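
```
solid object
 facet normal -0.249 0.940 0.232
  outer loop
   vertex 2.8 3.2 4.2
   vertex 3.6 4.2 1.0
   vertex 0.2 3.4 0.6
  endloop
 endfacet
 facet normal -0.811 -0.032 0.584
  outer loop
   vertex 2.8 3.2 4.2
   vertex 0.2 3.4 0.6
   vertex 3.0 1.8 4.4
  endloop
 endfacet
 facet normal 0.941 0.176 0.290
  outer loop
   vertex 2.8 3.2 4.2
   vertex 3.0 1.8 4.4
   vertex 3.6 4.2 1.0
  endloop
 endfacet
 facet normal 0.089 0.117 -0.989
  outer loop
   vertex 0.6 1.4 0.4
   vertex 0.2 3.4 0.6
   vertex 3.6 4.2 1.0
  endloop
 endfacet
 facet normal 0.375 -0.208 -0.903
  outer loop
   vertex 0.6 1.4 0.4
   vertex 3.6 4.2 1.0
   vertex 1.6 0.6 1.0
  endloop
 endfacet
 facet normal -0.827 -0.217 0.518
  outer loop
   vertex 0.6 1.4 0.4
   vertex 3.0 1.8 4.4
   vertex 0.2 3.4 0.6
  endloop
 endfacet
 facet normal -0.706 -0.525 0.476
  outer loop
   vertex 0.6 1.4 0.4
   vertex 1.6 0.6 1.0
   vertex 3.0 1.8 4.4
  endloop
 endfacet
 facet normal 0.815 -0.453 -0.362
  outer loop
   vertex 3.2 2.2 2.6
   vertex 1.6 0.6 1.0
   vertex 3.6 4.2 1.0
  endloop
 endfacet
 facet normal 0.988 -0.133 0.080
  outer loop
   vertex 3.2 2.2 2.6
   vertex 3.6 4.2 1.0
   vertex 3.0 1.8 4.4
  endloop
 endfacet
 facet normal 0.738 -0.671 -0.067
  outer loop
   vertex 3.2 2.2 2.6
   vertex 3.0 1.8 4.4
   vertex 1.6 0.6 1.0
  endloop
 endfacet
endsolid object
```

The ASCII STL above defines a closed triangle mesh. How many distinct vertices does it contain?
7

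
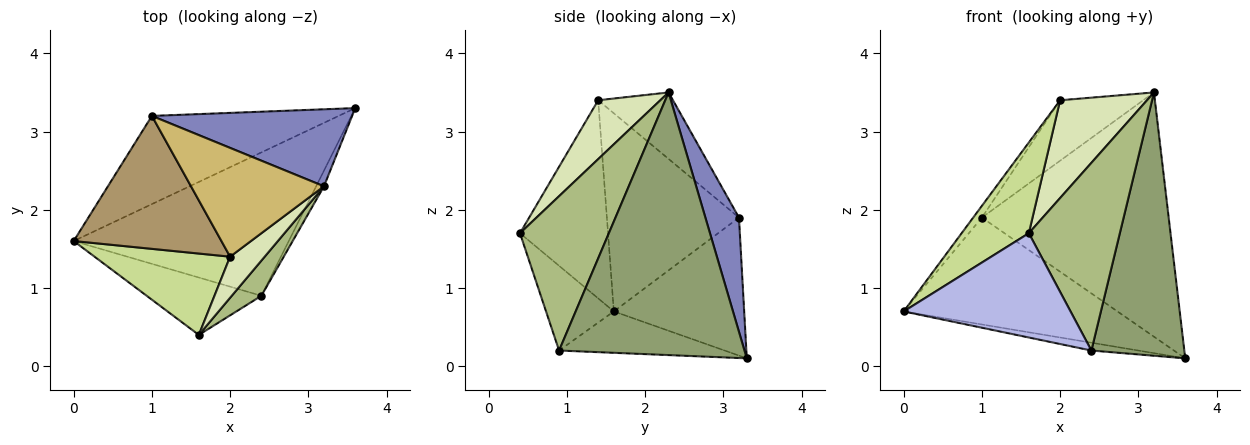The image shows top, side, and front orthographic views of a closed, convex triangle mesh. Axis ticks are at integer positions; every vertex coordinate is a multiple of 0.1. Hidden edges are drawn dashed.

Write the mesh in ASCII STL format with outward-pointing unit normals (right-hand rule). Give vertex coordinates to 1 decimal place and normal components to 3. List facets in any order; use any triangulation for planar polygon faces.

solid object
 facet normal -0.426 0.698 -0.576
  outer loop
   vertex 1.0 3.2 1.9
   vertex 3.6 3.3 0.1
   vertex 0.0 1.6 0.7
  endloop
 endfacet
 facet normal 0.169 0.940 0.296
  outer loop
   vertex 1.0 3.2 1.9
   vertex 3.2 2.3 3.5
   vertex 3.6 3.3 0.1
  endloop
 endfacet
 facet normal -0.189 0.053 -0.981
  outer loop
   vertex 2.4 0.9 0.2
   vertex 0.0 1.6 0.7
   vertex 3.6 3.3 0.1
  endloop
 endfacet
 facet normal -0.335 -0.825 -0.454
  outer loop
   vertex 2.4 0.9 0.2
   vertex 1.6 0.4 1.7
   vertex 0.0 1.6 0.7
  endloop
 endfacet
 facet normal 0.894 -0.448 -0.027
  outer loop
   vertex 2.4 0.9 0.2
   vertex 3.6 3.3 0.1
   vertex 3.2 2.3 3.5
  endloop
 endfacet
 facet normal 0.692 -0.709 0.133
  outer loop
   vertex 2.4 0.9 0.2
   vertex 3.2 2.3 3.5
   vertex 1.6 0.4 1.7
  endloop
 endfacet
 facet normal -0.698 -0.533 0.478
  outer loop
   vertex 2.0 1.4 3.4
   vertex 0.0 1.6 0.7
   vertex 1.6 0.4 1.7
  endloop
 endfacet
 facet normal 0.550 -0.770 0.323
  outer loop
   vertex 2.0 1.4 3.4
   vertex 1.6 0.4 1.7
   vertex 3.2 2.3 3.5
  endloop
 endfacet
 facet normal -0.801 0.053 0.597
  outer loop
   vertex 2.0 1.4 3.4
   vertex 1.0 3.2 1.9
   vertex 0.0 1.6 0.7
  endloop
 endfacet
 facet normal -0.400 0.445 0.801
  outer loop
   vertex 2.0 1.4 3.4
   vertex 3.2 2.3 3.5
   vertex 1.0 3.2 1.9
  endloop
 endfacet
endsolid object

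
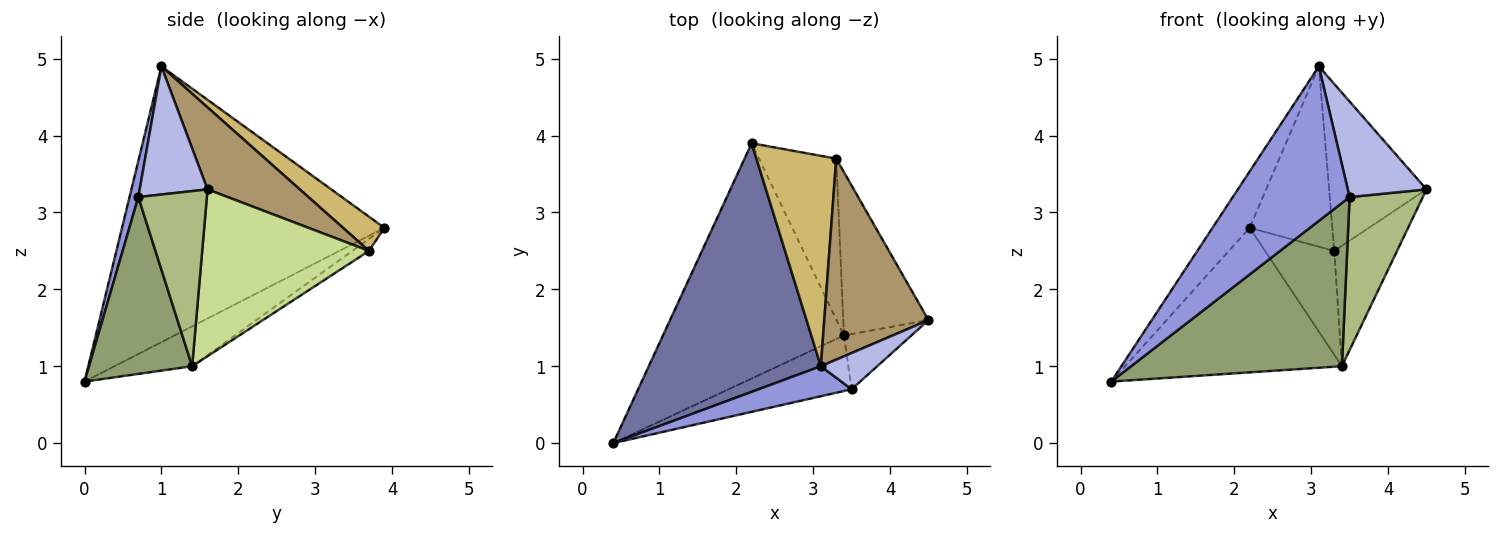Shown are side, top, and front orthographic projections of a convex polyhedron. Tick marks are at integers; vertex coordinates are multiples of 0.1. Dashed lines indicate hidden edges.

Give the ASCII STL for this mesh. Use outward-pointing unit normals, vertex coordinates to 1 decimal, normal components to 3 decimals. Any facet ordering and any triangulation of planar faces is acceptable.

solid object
 facet normal -0.842 0.119 0.526
  outer loop
   vertex 3.1 1.0 4.9
   vertex 2.2 3.9 2.8
   vertex 0.4 0.0 0.8
  endloop
 endfacet
 facet normal -0.184 0.515 -0.837
  outer loop
   vertex 3.4 1.4 1.0
   vertex 0.4 0.0 0.8
   vertex 2.2 3.9 2.8
  endloop
 endfacet
 facet normal 0.074 -0.979 0.190
  outer loop
   vertex 3.5 0.7 3.2
   vertex 3.1 1.0 4.9
   vertex 0.4 0.0 0.8
  endloop
 endfacet
 facet normal 0.628 -0.728 0.276
  outer loop
   vertex 3.5 0.7 3.2
   vertex 4.5 1.6 3.3
   vertex 3.1 1.0 4.9
  endloop
 endfacet
 facet normal 0.420 -0.859 -0.292
  outer loop
   vertex 3.5 0.7 3.2
   vertex 0.4 0.0 0.8
   vertex 3.4 1.4 1.0
  endloop
 endfacet
 facet normal 0.661 -0.706 -0.255
  outer loop
   vertex 3.5 0.7 3.2
   vertex 3.4 1.4 1.0
   vertex 4.5 1.6 3.3
  endloop
 endfacet
 facet normal 0.844 0.318 -0.431
  outer loop
   vertex 3.3 3.7 2.5
   vertex 4.5 1.6 3.3
   vertex 3.4 1.4 1.0
  endloop
 endfacet
 facet normal -0.129 0.538 -0.833
  outer loop
   vertex 3.3 3.7 2.5
   vertex 3.4 1.4 1.0
   vertex 2.2 3.9 2.8
  endloop
 endfacet
 facet normal 0.518 0.547 0.658
  outer loop
   vertex 3.3 3.7 2.5
   vertex 3.1 1.0 4.9
   vertex 4.5 1.6 3.3
  endloop
 endfacet
 facet normal 0.309 0.619 0.722
  outer loop
   vertex 3.3 3.7 2.5
   vertex 2.2 3.9 2.8
   vertex 3.1 1.0 4.9
  endloop
 endfacet
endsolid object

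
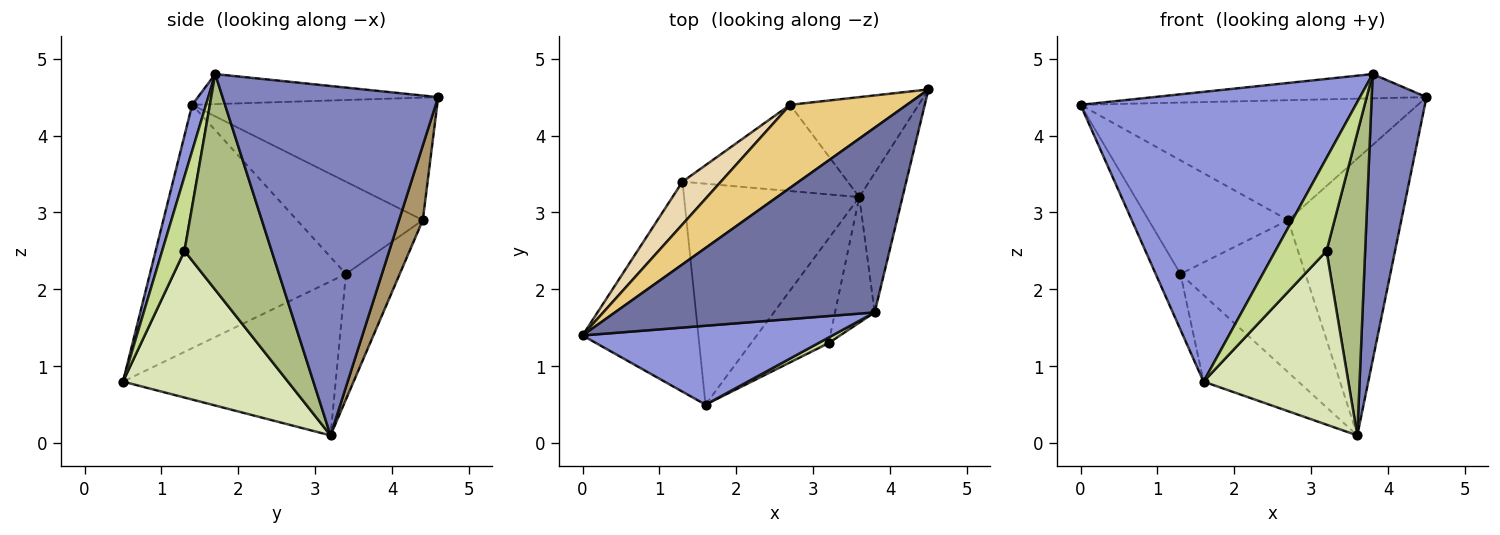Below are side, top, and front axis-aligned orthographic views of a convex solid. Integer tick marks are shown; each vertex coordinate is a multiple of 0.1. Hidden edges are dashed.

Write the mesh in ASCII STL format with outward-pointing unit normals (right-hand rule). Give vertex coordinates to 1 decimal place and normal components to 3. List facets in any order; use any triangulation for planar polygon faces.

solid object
 facet normal -0.114 0.129 0.985
  outer loop
   vertex 3.8 1.7 4.8
   vertex 4.5 4.6 4.5
   vertex 0.0 1.4 4.4
  endloop
 endfacet
 facet normal 0.962 -0.245 -0.119
  outer loop
   vertex 3.6 3.2 0.1
   vertex 4.5 4.6 4.5
   vertex 3.8 1.7 4.8
  endloop
 endfacet
 facet normal 0.048 -0.964 0.262
  outer loop
   vertex 1.6 0.5 0.8
   vertex 3.8 1.7 4.8
   vertex 0.0 1.4 4.4
  endloop
 endfacet
 facet normal -0.897 0.113 -0.427
  outer loop
   vertex 1.3 3.4 2.2
   vertex 1.6 0.5 0.8
   vertex 0.0 1.4 4.4
  endloop
 endfacet
 facet normal -0.633 0.282 -0.721
  outer loop
   vertex 1.3 3.4 2.2
   vertex 3.6 3.2 0.1
   vertex 1.6 0.5 0.8
  endloop
 endfacet
 facet normal 0.902 -0.399 -0.166
  outer loop
   vertex 3.2 1.3 2.5
   vertex 3.6 3.2 0.1
   vertex 3.8 1.7 4.8
  endloop
 endfacet
 facet normal 0.399 -0.915 0.055
  outer loop
   vertex 3.2 1.3 2.5
   vertex 3.8 1.7 4.8
   vertex 1.6 0.5 0.8
  endloop
 endfacet
 facet normal 0.699 -0.613 -0.369
  outer loop
   vertex 3.2 1.3 2.5
   vertex 1.6 0.5 0.8
   vertex 3.6 3.2 0.1
  endloop
 endfacet
 facet normal 0.194 0.923 -0.333
  outer loop
   vertex 2.7 4.4 2.9
   vertex 4.5 4.6 4.5
   vertex 3.6 3.2 0.1
  endloop
 endfacet
 facet normal -0.351 0.815 -0.462
  outer loop
   vertex 2.7 4.4 2.9
   vertex 3.6 3.2 0.1
   vertex 1.3 3.4 2.2
  endloop
 endfacet
 facet normal -0.513 0.706 0.489
  outer loop
   vertex 2.7 4.4 2.9
   vertex 0.0 1.4 4.4
   vertex 4.5 4.6 4.5
  endloop
 endfacet
 facet normal -0.645 0.715 0.269
  outer loop
   vertex 2.7 4.4 2.9
   vertex 1.3 3.4 2.2
   vertex 0.0 1.4 4.4
  endloop
 endfacet
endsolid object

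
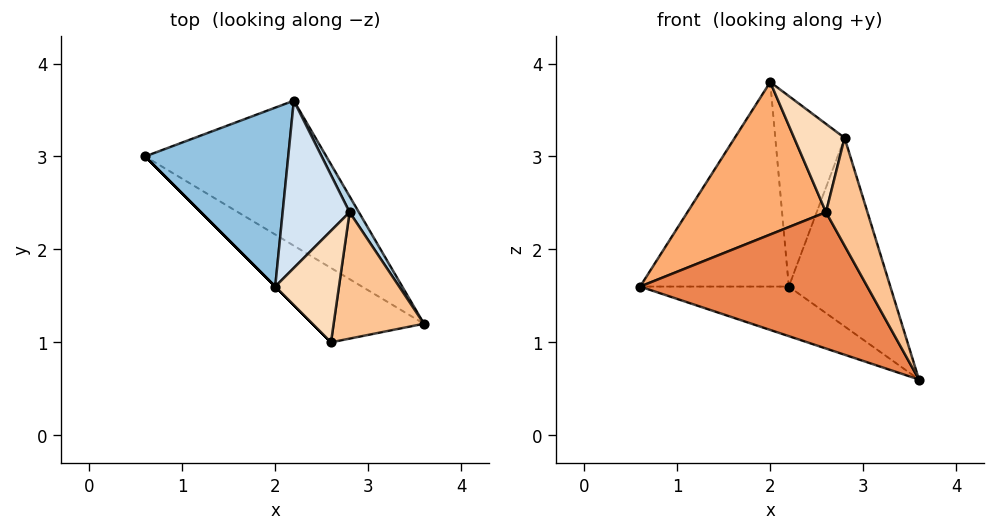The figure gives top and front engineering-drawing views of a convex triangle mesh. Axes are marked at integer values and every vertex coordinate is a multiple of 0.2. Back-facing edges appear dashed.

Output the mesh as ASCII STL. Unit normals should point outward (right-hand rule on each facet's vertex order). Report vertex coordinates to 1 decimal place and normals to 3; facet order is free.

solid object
 facet normal -0.120 0.321 -0.939
  outer loop
   vertex 2.2 3.6 1.6
   vertex 3.6 1.2 0.6
   vertex 0.6 3.0 1.6
  endloop
 endfacet
 facet normal -0.272 0.724 0.634
  outer loop
   vertex 2.0 1.6 3.8
   vertex 2.2 3.6 1.6
   vertex 0.6 3.0 1.6
  endloop
 endfacet
 facet normal 0.870 0.490 0.041
  outer loop
   vertex 2.8 2.4 3.2
   vertex 3.6 1.2 0.6
   vertex 2.2 3.6 1.6
  endloop
 endfacet
 facet normal -0.249 0.728 0.639
  outer loop
   vertex 2.8 2.4 3.2
   vertex 2.2 3.6 1.6
   vertex 2.0 1.6 3.8
  endloop
 endfacet
 facet normal -0.566 -0.724 -0.395
  outer loop
   vertex 2.6 1.0 2.4
   vertex 0.6 3.0 1.6
   vertex 3.6 1.2 0.6
  endloop
 endfacet
 facet normal -0.707 -0.707 0.000
  outer loop
   vertex 2.6 1.0 2.4
   vertex 2.0 1.6 3.8
   vertex 0.6 3.0 1.6
  endloop
 endfacet
 facet normal 0.832 -0.360 0.422
  outer loop
   vertex 2.6 1.0 2.4
   vertex 3.6 1.2 0.6
   vertex 2.8 2.4 3.2
  endloop
 endfacet
 facet normal 0.770 -0.396 0.500
  outer loop
   vertex 2.6 1.0 2.4
   vertex 2.8 2.4 3.2
   vertex 2.0 1.6 3.8
  endloop
 endfacet
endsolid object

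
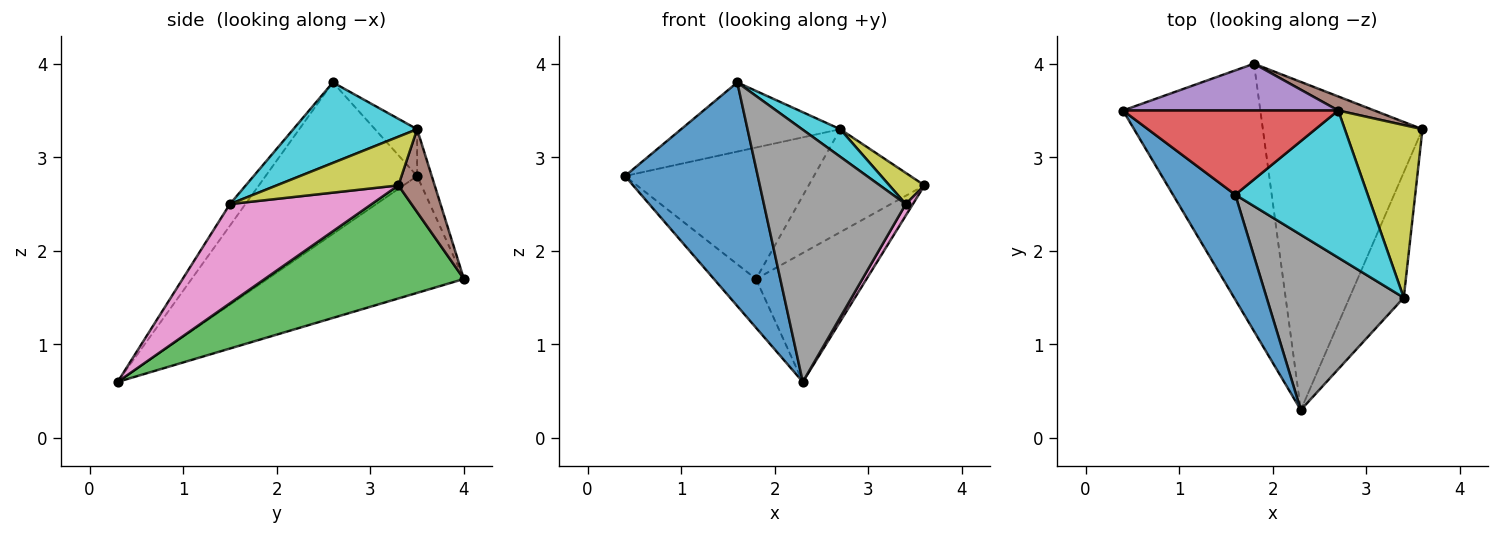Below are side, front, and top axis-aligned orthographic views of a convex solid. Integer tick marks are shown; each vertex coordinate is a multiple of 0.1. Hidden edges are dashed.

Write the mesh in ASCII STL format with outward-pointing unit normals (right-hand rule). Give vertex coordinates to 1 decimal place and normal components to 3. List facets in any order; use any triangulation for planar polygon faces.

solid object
 facet normal -0.718 -0.630 0.295
  outer loop
   vertex 1.6 2.6 3.8
   vertex 0.4 3.5 2.8
   vertex 2.3 0.3 0.6
  endloop
 endfacet
 facet normal -0.642 0.138 -0.754
  outer loop
   vertex 1.8 4.0 1.7
   vertex 2.3 0.3 0.6
   vertex 0.4 3.5 2.8
  endloop
 endfacet
 facet normal 0.550 0.305 -0.777
  outer loop
   vertex 1.8 4.0 1.7
   vertex 3.6 3.3 2.7
   vertex 2.3 0.3 0.6
  endloop
 endfacet
 facet normal -0.166 0.626 0.762
  outer loop
   vertex 2.7 3.5 3.3
   vertex 0.4 3.5 2.8
   vertex 1.6 2.6 3.8
  endloop
 endfacet
 facet normal -0.073 0.940 0.335
  outer loop
   vertex 2.7 3.5 3.3
   vertex 1.8 4.0 1.7
   vertex 0.4 3.5 2.8
  endloop
 endfacet
 facet normal 0.296 0.946 0.129
  outer loop
   vertex 2.7 3.5 3.3
   vertex 3.6 3.3 2.7
   vertex 1.8 4.0 1.7
  endloop
 endfacet
 facet normal 0.876 -0.044 -0.480
  outer loop
   vertex 3.4 1.5 2.5
   vertex 2.3 0.3 0.6
   vertex 3.6 3.3 2.7
  endloop
 endfacet
 facet normal -0.089 -0.818 0.568
  outer loop
   vertex 3.4 1.5 2.5
   vertex 1.6 2.6 3.8
   vertex 2.3 0.3 0.6
  endloop
 endfacet
 facet normal 0.525 -0.151 0.838
  outer loop
   vertex 3.4 1.5 2.5
   vertex 3.6 3.3 2.7
   vertex 2.7 3.5 3.3
  endloop
 endfacet
 facet normal 0.513 -0.158 0.844
  outer loop
   vertex 3.4 1.5 2.5
   vertex 2.7 3.5 3.3
   vertex 1.6 2.6 3.8
  endloop
 endfacet
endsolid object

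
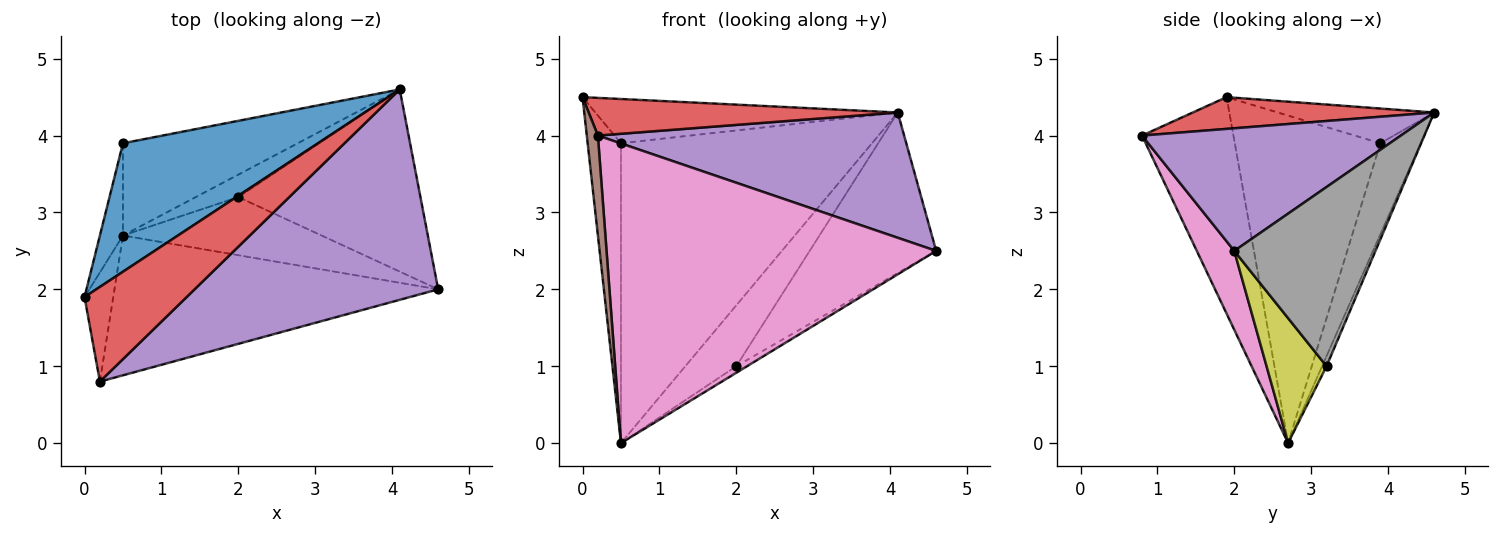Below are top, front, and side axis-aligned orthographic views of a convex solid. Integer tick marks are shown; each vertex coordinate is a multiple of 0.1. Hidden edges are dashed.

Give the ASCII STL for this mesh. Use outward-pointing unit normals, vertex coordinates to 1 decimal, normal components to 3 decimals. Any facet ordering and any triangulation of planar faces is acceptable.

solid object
 facet normal -0.166 0.321 0.932
  outer loop
   vertex 0.5 3.9 3.9
   vertex 0.0 1.9 4.5
   vertex 4.1 4.6 4.3
  endloop
 endfacet
 facet normal -0.973 0.223 -0.068
  outer loop
   vertex 0.5 3.9 3.9
   vertex 0.5 2.7 0.0
   vertex 0.0 1.9 4.5
  endloop
 endfacet
 facet normal -0.151 0.945 -0.291
  outer loop
   vertex 0.5 3.9 3.9
   vertex 4.1 4.6 4.3
   vertex 0.5 2.7 0.0
  endloop
 endfacet
 facet normal 0.278 -0.355 0.893
  outer loop
   vertex 0.2 0.8 4.0
   vertex 4.1 4.6 4.3
   vertex 0.0 1.9 4.5
  endloop
 endfacet
 facet normal 0.397 -0.470 0.789
  outer loop
   vertex 0.2 0.8 4.0
   vertex 4.6 2.0 2.5
   vertex 4.1 4.6 4.3
  endloop
 endfacet
 facet normal -0.984 -0.120 -0.131
  outer loop
   vertex 0.2 0.8 4.0
   vertex 0.0 1.9 4.5
   vertex 0.5 2.7 0.0
  endloop
 endfacet
 facet normal 0.103 -0.901 -0.421
  outer loop
   vertex 0.2 0.8 4.0
   vertex 0.5 2.7 0.0
   vertex 4.6 2.0 2.5
  endloop
 endfacet
 facet normal 0.594 0.532 -0.604
  outer loop
   vertex 2.0 3.2 1.0
   vertex 4.1 4.6 4.3
   vertex 4.6 2.0 2.5
  endloop
 endfacet
 facet normal 0.530 0.095 -0.843
  outer loop
   vertex 2.0 3.2 1.0
   vertex 4.6 2.0 2.5
   vertex 0.5 2.7 0.0
  endloop
 endfacet
 facet normal -0.082 0.935 -0.345
  outer loop
   vertex 2.0 3.2 1.0
   vertex 0.5 2.7 0.0
   vertex 4.1 4.6 4.3
  endloop
 endfacet
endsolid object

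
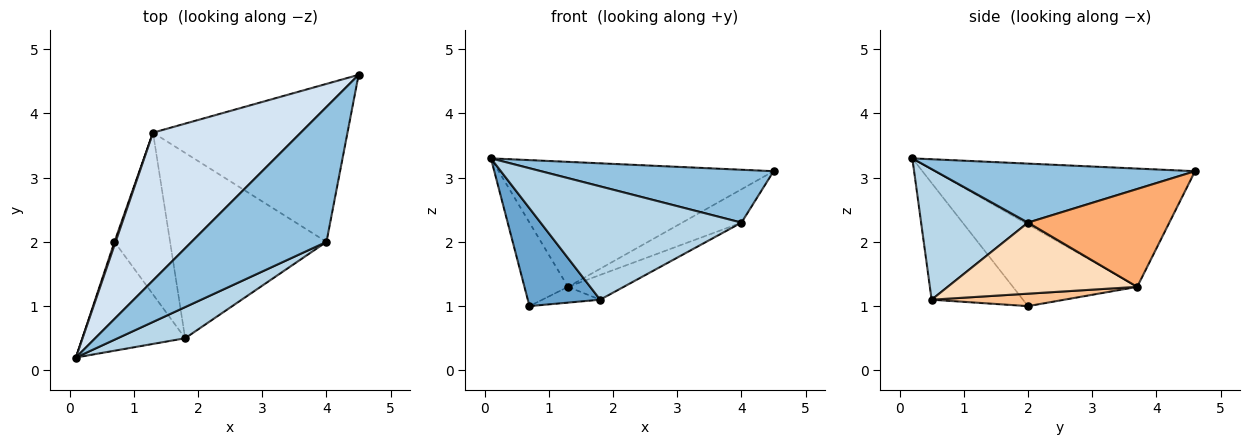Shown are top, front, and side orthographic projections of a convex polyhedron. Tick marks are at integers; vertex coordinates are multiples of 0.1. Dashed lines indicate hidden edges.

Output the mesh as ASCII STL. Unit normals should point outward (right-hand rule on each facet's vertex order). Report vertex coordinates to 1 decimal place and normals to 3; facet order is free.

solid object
 facet normal -0.645 -0.511 -0.568
  outer loop
   vertex 1.8 0.5 1.1
   vertex 0.1 0.2 3.3
   vertex 0.7 2.0 1.0
  endloop
 endfacet
 facet normal 0.377 -0.338 0.862
  outer loop
   vertex 4.0 2.0 2.3
   vertex 4.5 4.6 3.1
   vertex 0.1 0.2 3.3
  endloop
 endfacet
 facet normal 0.456 -0.858 0.236
  outer loop
   vertex 4.0 2.0 2.3
   vertex 0.1 0.2 3.3
   vertex 1.8 0.5 1.1
  endloop
 endfacet
 facet normal -0.521 0.551 0.651
  outer loop
   vertex 1.3 3.7 1.3
   vertex 0.1 0.2 3.3
   vertex 4.5 4.6 3.1
  endloop
 endfacet
 facet normal -0.944 0.331 0.013
  outer loop
   vertex 1.3 3.7 1.3
   vertex 0.7 2.0 1.0
   vertex 0.1 0.2 3.3
  endloop
 endfacet
 facet normal 0.442 0.185 -0.878
  outer loop
   vertex 1.3 3.7 1.3
   vertex 4.5 4.6 3.1
   vertex 4.0 2.0 2.3
  endloop
 endfacet
 facet normal 0.217 0.095 -0.971
  outer loop
   vertex 1.3 3.7 1.3
   vertex 1.8 0.5 1.1
   vertex 0.7 2.0 1.0
  endloop
 endfacet
 facet normal 0.411 0.121 -0.904
  outer loop
   vertex 1.3 3.7 1.3
   vertex 4.0 2.0 2.3
   vertex 1.8 0.5 1.1
  endloop
 endfacet
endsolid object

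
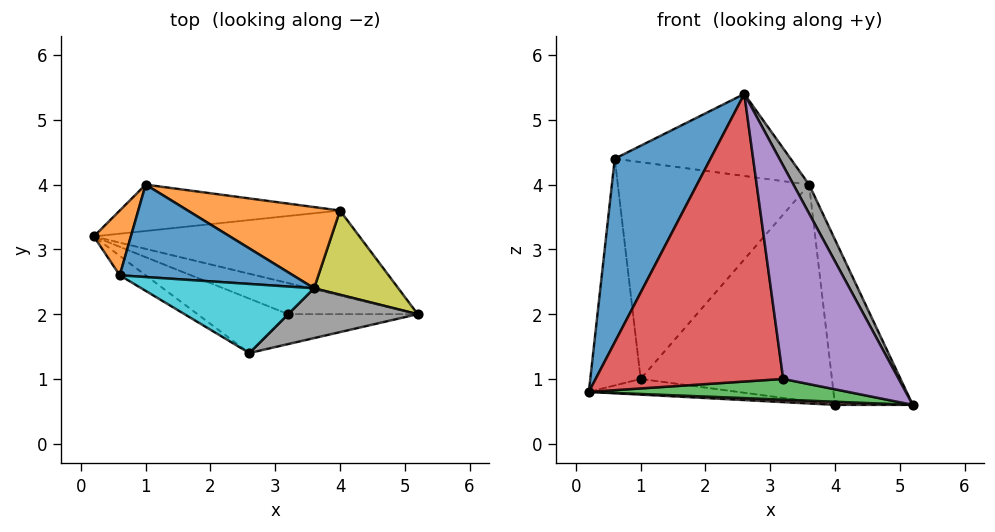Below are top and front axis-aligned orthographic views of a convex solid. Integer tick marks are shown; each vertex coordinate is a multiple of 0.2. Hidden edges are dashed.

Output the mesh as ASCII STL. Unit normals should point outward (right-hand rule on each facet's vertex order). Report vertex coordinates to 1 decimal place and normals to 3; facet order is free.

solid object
 facet normal -0.478 -0.874 -0.092
  outer loop
   vertex 0.6 2.6 4.4
   vertex 0.2 3.2 0.8
   vertex 2.6 1.4 5.4
  endloop
 endfacet
 facet normal -0.718 0.670 0.191
  outer loop
   vertex 0.6 2.6 4.4
   vertex 1.0 4.0 1.0
   vertex 0.2 3.2 0.8
  endloop
 endfacet
 facet normal -0.164 -0.547 -0.821
  outer loop
   vertex 3.2 2.0 1.0
   vertex 0.2 3.2 0.8
   vertex 5.2 2.0 0.6
  endloop
 endfacet
 facet normal -0.356 -0.918 -0.174
  outer loop
   vertex 3.2 2.0 1.0
   vertex 2.6 1.4 5.4
   vertex 0.2 3.2 0.8
  endloop
 endfacet
 facet normal -0.028 -0.990 -0.139
  outer loop
   vertex 3.2 2.0 1.0
   vertex 5.2 2.0 0.6
   vertex 2.6 1.4 5.4
  endloop
 endfacet
 facet normal -0.049 -0.037 -0.998
  outer loop
   vertex 4.0 3.6 0.6
   vertex 5.2 2.0 0.6
   vertex 0.2 3.2 0.8
  endloop
 endfacet
 facet normal -0.083 0.319 -0.944
  outer loop
   vertex 4.0 3.6 0.6
   vertex 0.2 3.2 0.8
   vertex 1.0 4.0 1.0
  endloop
 endfacet
 facet normal 0.864 -0.253 0.436
  outer loop
   vertex 3.6 2.4 4.0
   vertex 2.6 1.4 5.4
   vertex 5.2 2.0 0.6
  endloop
 endfacet
 facet normal 0.765 0.574 0.293
  outer loop
   vertex 3.6 2.4 4.0
   vertex 5.2 2.0 0.6
   vertex 4.0 3.6 0.6
  endloop
 endfacet
 facet normal 0.136 0.758 0.638
  outer loop
   vertex 3.6 2.4 4.0
   vertex 0.6 2.6 4.4
   vertex 2.6 1.4 5.4
  endloop
 endfacet
 facet normal 0.113 0.914 0.390
  outer loop
   vertex 3.6 2.4 4.0
   vertex 1.0 4.0 1.0
   vertex 0.6 2.6 4.4
  endloop
 endfacet
 facet normal 0.169 0.923 0.346
  outer loop
   vertex 3.6 2.4 4.0
   vertex 4.0 3.6 0.6
   vertex 1.0 4.0 1.0
  endloop
 endfacet
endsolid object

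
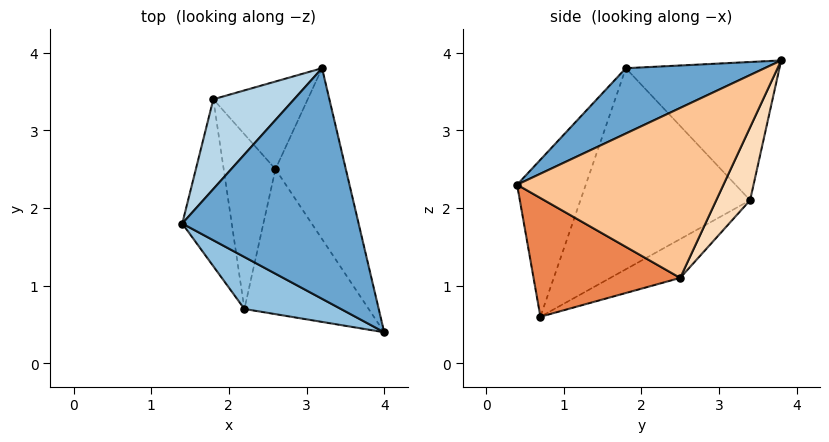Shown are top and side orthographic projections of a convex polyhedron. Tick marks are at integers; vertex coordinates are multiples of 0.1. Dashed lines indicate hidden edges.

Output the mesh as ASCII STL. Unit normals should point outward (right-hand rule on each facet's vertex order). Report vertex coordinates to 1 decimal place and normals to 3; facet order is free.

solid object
 facet normal 0.327 -0.338 0.882
  outer loop
   vertex 3.2 3.8 3.9
   vertex 1.4 1.8 3.8
   vertex 4.0 0.4 2.3
  endloop
 endfacet
 facet normal -0.360 -0.906 0.221
  outer loop
   vertex 2.2 0.7 0.6
   vertex 4.0 0.4 2.3
   vertex 1.4 1.8 3.8
  endloop
 endfacet
 facet normal -0.690 0.601 0.403
  outer loop
   vertex 1.8 3.4 2.1
   vertex 1.4 1.8 3.8
   vertex 3.2 3.8 3.9
  endloop
 endfacet
 facet normal -0.971 -0.011 -0.239
  outer loop
   vertex 1.8 3.4 2.1
   vertex 2.2 0.7 0.6
   vertex 1.4 1.8 3.8
  endloop
 endfacet
 facet normal 0.690 0.047 -0.722
  outer loop
   vertex 2.6 2.5 1.1
   vertex 4.0 0.4 2.3
   vertex 2.2 0.7 0.6
  endloop
 endfacet
 facet normal -0.565 0.335 -0.754
  outer loop
   vertex 2.6 2.5 1.1
   vertex 2.2 0.7 0.6
   vertex 1.8 3.4 2.1
  endloop
 endfacet
 facet normal 0.859 0.369 -0.355
  outer loop
   vertex 2.6 2.5 1.1
   vertex 3.2 3.8 3.9
   vertex 4.0 0.4 2.3
  endloop
 endfacet
 facet normal 0.351 0.818 -0.455
  outer loop
   vertex 2.6 2.5 1.1
   vertex 1.8 3.4 2.1
   vertex 3.2 3.8 3.9
  endloop
 endfacet
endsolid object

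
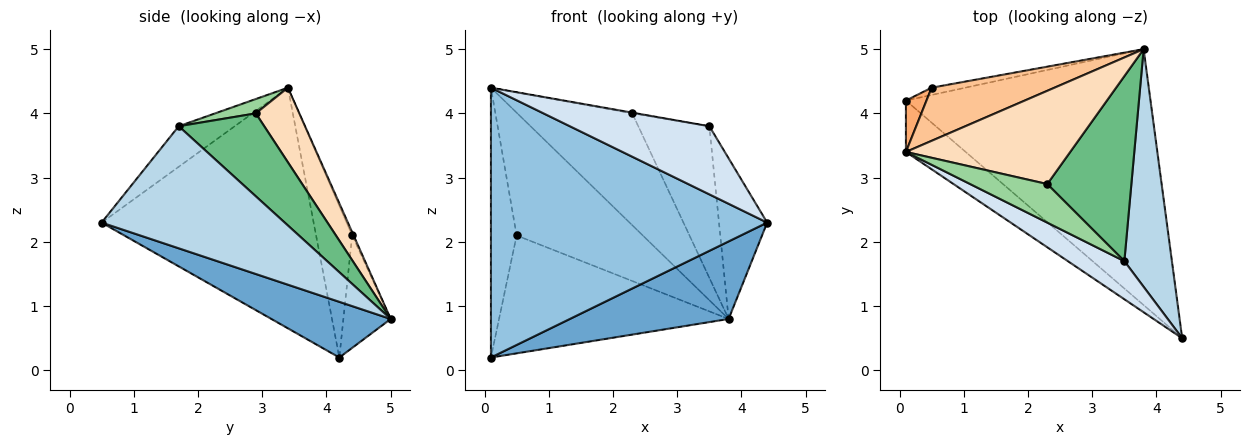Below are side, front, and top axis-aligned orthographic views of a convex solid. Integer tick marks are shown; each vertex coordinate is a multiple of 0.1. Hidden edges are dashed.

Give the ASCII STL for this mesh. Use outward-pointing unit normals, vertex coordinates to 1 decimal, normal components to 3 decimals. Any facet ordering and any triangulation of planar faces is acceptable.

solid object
 facet normal 0.213 -0.283 -0.935
  outer loop
   vertex 3.8 5.0 0.8
   vertex 4.4 0.5 2.3
   vertex 0.1 4.2 0.2
  endloop
 endfacet
 facet normal -0.602 -0.784 -0.149
  outer loop
   vertex 0.1 3.4 4.4
   vertex 0.1 4.2 0.2
   vertex 4.4 0.5 2.3
  endloop
 endfacet
 facet normal 0.905 0.238 0.352
  outer loop
   vertex 3.5 1.7 3.8
   vertex 4.4 0.5 2.3
   vertex 3.8 5.0 0.8
  endloop
 endfacet
 facet normal -0.331 -0.824 0.461
  outer loop
   vertex 3.5 1.7 3.8
   vertex 0.1 3.4 4.4
   vertex 4.4 0.5 2.3
  endloop
 endfacet
 facet normal -0.202 0.978 -0.060
  outer loop
   vertex 0.5 4.4 2.1
   vertex 3.8 5.0 0.8
   vertex 0.1 4.2 0.2
  endloop
 endfacet
 facet normal -0.810 0.576 0.110
  outer loop
   vertex 0.5 4.4 2.1
   vertex 0.1 4.2 0.2
   vertex 0.1 3.4 4.4
  endloop
 endfacet
 facet normal -0.010 0.918 0.397
  outer loop
   vertex 0.5 4.4 2.1
   vertex 0.1 3.4 4.4
   vertex 3.8 5.0 0.8
  endloop
 endfacet
 facet normal 0.279 0.737 0.615
  outer loop
   vertex 2.3 2.9 4.0
   vertex 3.8 5.0 0.8
   vertex 0.1 3.4 4.4
  endloop
 endfacet
 facet normal 0.606 0.504 0.615
  outer loop
   vertex 2.3 2.9 4.0
   vertex 3.5 1.7 3.8
   vertex 3.8 5.0 0.8
  endloop
 endfacet
 facet normal 0.183 0.019 0.983
  outer loop
   vertex 2.3 2.9 4.0
   vertex 0.1 3.4 4.4
   vertex 3.5 1.7 3.8
  endloop
 endfacet
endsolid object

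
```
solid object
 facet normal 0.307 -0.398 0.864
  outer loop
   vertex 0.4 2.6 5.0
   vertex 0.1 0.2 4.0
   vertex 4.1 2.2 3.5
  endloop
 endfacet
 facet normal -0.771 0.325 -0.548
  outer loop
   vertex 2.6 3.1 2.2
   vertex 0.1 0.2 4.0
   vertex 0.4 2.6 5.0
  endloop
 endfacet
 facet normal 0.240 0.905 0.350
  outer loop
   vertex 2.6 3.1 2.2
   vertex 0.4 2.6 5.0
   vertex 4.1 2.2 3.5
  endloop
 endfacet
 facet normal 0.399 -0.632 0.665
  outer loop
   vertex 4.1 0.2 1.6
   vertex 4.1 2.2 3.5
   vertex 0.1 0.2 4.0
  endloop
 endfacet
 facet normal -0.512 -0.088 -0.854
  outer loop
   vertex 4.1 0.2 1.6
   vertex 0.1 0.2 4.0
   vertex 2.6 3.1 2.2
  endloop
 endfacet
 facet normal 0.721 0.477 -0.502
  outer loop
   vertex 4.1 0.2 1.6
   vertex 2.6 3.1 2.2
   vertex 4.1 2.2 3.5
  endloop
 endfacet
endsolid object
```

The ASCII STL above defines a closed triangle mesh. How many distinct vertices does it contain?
5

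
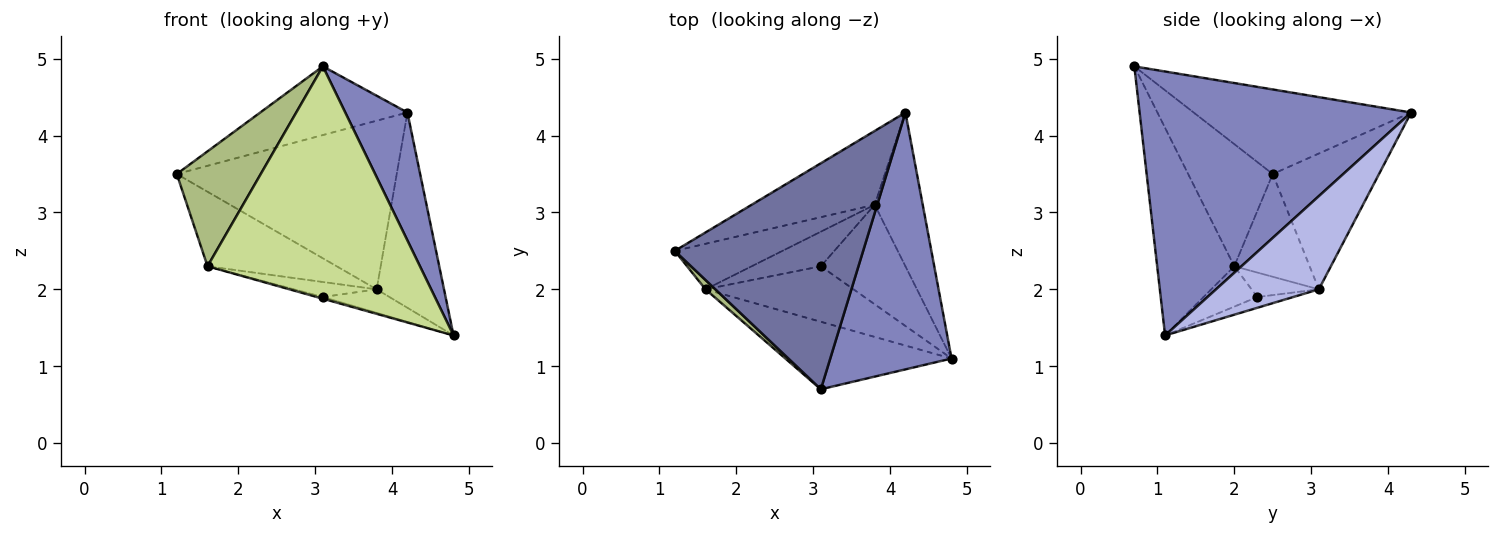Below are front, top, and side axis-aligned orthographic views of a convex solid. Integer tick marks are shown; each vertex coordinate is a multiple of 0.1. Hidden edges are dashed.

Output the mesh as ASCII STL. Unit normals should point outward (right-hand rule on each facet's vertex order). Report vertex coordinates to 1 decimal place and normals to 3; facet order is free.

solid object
 facet normal -0.395 0.267 0.879
  outer loop
   vertex 3.1 0.7 4.9
   vertex 4.2 4.3 4.3
   vertex 1.2 2.5 3.5
  endloop
 endfacet
 facet normal 0.890 -0.204 0.409
  outer loop
   vertex 3.1 0.7 4.9
   vertex 4.8 1.1 1.4
   vertex 4.2 4.3 4.3
  endloop
 endfacet
 facet normal -0.405 0.838 -0.367
  outer loop
   vertex 3.8 3.1 2.0
   vertex 1.2 2.5 3.5
   vertex 4.2 4.3 4.3
  endloop
 endfacet
 facet normal 0.768 0.503 -0.396
  outer loop
   vertex 3.8 3.1 2.0
   vertex 4.2 4.3 4.3
   vertex 4.8 1.1 1.4
  endloop
 endfacet
 facet normal -0.446 0.764 -0.467
  outer loop
   vertex 1.6 2.0 2.3
   vertex 1.2 2.5 3.5
   vertex 3.8 3.1 2.0
  endloop
 endfacet
 facet normal -0.708 -0.703 0.057
  outer loop
   vertex 1.6 2.0 2.3
   vertex 3.1 0.7 4.9
   vertex 1.2 2.5 3.5
  endloop
 endfacet
 facet normal -0.329 -0.907 -0.263
  outer loop
   vertex 1.6 2.0 2.3
   vertex 4.8 1.1 1.4
   vertex 3.1 0.7 4.9
  endloop
 endfacet
 facet normal -0.123 0.228 -0.966
  outer loop
   vertex 3.1 2.3 1.9
   vertex 3.8 3.1 2.0
   vertex 4.8 1.1 1.4
  endloop
 endfacet
 facet normal -0.263 0.029 -0.964
  outer loop
   vertex 3.1 2.3 1.9
   vertex 4.8 1.1 1.4
   vertex 1.6 2.0 2.3
  endloop
 endfacet
 facet normal -0.308 0.379 -0.872
  outer loop
   vertex 3.1 2.3 1.9
   vertex 1.6 2.0 2.3
   vertex 3.8 3.1 2.0
  endloop
 endfacet
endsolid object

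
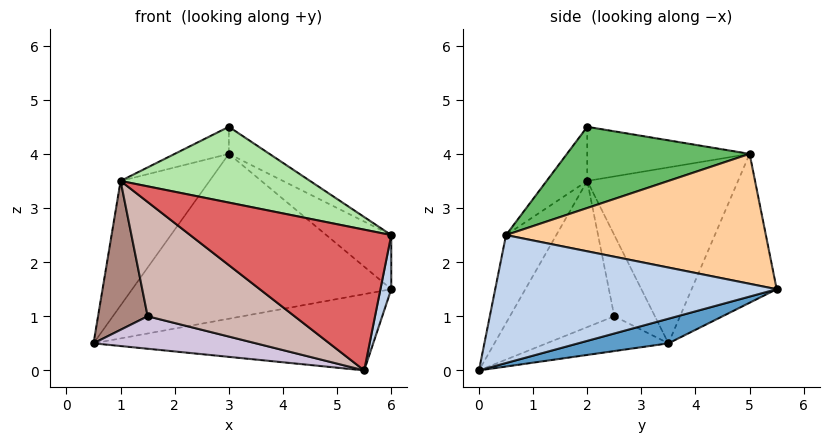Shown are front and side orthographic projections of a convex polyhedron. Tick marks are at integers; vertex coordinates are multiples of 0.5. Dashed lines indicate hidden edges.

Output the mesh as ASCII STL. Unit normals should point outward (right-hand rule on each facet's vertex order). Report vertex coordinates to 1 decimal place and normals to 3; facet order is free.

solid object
 facet normal 0.082 0.255 -0.963
  outer loop
   vertex 5.5 0.0 0.0
   vertex 0.5 3.5 0.5
   vertex 6.0 5.5 1.5
  endloop
 endfacet
 facet normal 0.981 -0.038 -0.189
  outer loop
   vertex 5.5 0.0 0.0
   vertex 6.0 5.5 1.5
   vertex 6.0 0.5 2.5
  endloop
 endfacet
 facet normal -0.307 0.934 -0.181
  outer loop
   vertex 3.0 5.0 4.0
   vertex 6.0 5.5 1.5
   vertex 0.5 3.5 0.5
  endloop
 endfacet
 facet normal 0.617 0.154 0.772
  outer loop
   vertex 3.0 5.0 4.0
   vertex 6.0 0.5 2.5
   vertex 6.0 5.5 1.5
  endloop
 endfacet
 facet normal 0.595 0.132 0.793
  outer loop
   vertex 3.0 5.0 4.0
   vertex 3.0 2.0 4.5
   vertex 6.0 0.5 2.5
  endloop
 endfacet
 facet normal -0.193 -0.902 0.386
  outer loop
   vertex 1.0 2.0 3.5
   vertex 6.0 0.5 2.5
   vertex 3.0 2.0 4.5
  endloop
 endfacet
 facet normal -0.236 -0.943 0.236
  outer loop
   vertex 1.0 2.0 3.5
   vertex 5.5 0.0 0.0
   vertex 6.0 0.5 2.5
  endloop
 endfacet
 facet normal -0.442 0.147 0.885
  outer loop
   vertex 1.0 2.0 3.5
   vertex 3.0 2.0 4.5
   vertex 3.0 5.0 4.0
  endloop
 endfacet
 facet normal -0.800 0.472 0.369
  outer loop
   vertex 1.0 2.0 3.5
   vertex 3.0 5.0 4.0
   vertex 0.5 3.5 0.5
  endloop
 endfacet
 facet normal -0.557 -0.743 -0.371
  outer loop
   vertex 1.5 2.5 1.0
   vertex 0.5 3.5 0.5
   vertex 5.5 0.0 0.0
  endloop
 endfacet
 facet normal -0.610 -0.745 -0.271
  outer loop
   vertex 1.5 2.5 1.0
   vertex 1.0 2.0 3.5
   vertex 0.5 3.5 0.5
  endloop
 endfacet
 facet normal -0.558 -0.785 -0.269
  outer loop
   vertex 1.5 2.5 1.0
   vertex 5.5 0.0 0.0
   vertex 1.0 2.0 3.5
  endloop
 endfacet
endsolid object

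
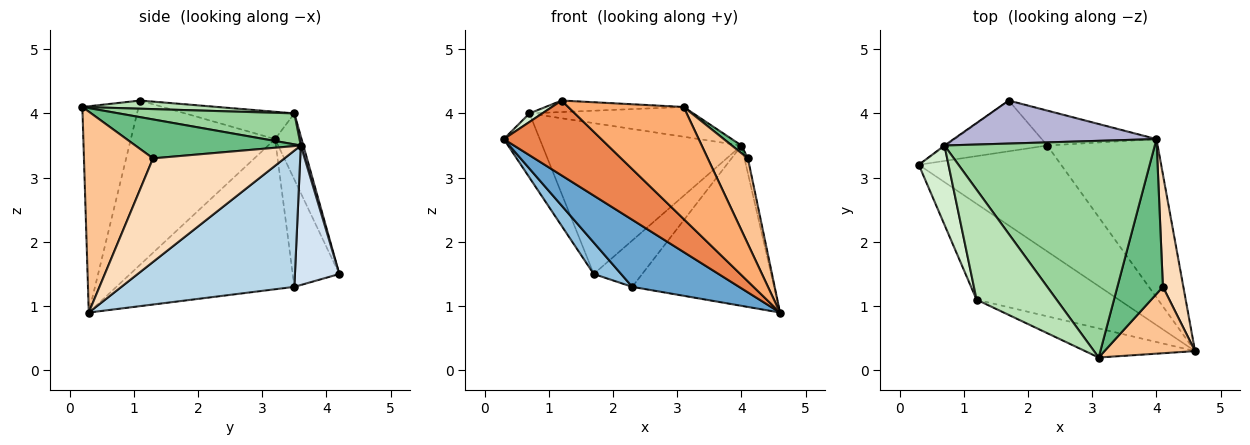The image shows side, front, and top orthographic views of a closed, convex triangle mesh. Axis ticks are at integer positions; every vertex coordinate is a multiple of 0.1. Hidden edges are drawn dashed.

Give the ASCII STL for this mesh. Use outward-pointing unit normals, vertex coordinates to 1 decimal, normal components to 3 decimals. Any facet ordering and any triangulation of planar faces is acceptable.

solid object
 facet normal -0.665 -0.399 -0.631
  outer loop
   vertex 2.3 3.5 1.3
   vertex 4.6 0.3 0.9
   vertex 0.3 3.2 3.6
  endloop
 endfacet
 facet normal -0.668 -0.392 -0.632
  outer loop
   vertex 2.3 3.5 1.3
   vertex 0.3 3.2 3.6
   vertex 1.7 4.2 1.5
  endloop
 endfacet
 facet normal 0.655 0.537 -0.531
  outer loop
   vertex 2.3 3.5 1.3
   vertex 4.0 3.6 3.5
   vertex 4.6 0.3 0.9
  endloop
 endfacet
 facet normal 0.590 0.645 -0.486
  outer loop
   vertex 2.3 3.5 1.3
   vertex 1.7 4.2 1.5
   vertex 4.0 3.6 3.5
  endloop
 endfacet
 facet normal -0.673 -0.455 -0.583
  outer loop
   vertex 1.2 1.1 4.2
   vertex 0.3 3.2 3.6
   vertex 4.6 0.3 0.9
  endloop
 endfacet
 facet normal -0.427 -0.875 -0.227
  outer loop
   vertex 1.2 1.1 4.2
   vertex 4.6 0.3 0.9
   vertex 3.1 0.2 4.1
  endloop
 endfacet
 facet normal 0.806 -0.468 0.363
  outer loop
   vertex 4.1 1.3 3.3
   vertex 3.1 0.2 4.1
   vertex 4.6 0.3 0.9
  endloop
 endfacet
 facet normal 0.981 0.026 0.194
  outer loop
   vertex 4.1 1.3 3.3
   vertex 4.6 0.3 0.9
   vertex 4.0 3.6 3.5
  endloop
 endfacet
 facet normal 0.649 -0.038 0.760
  outer loop
   vertex 4.1 1.3 3.3
   vertex 4.0 3.6 3.5
   vertex 3.1 0.2 4.1
  endloop
 endfacet
 facet normal 0.144 0.135 0.980
  outer loop
   vertex 0.7 3.5 4.0
   vertex 3.1 0.2 4.1
   vertex 4.0 3.6 3.5
  endloop
 endfacet
 facet normal 0.101 0.104 0.989
  outer loop
   vertex 0.7 3.5 4.0
   vertex 1.2 1.1 4.2
   vertex 3.1 0.2 4.1
  endloop
 endfacet
 facet normal -0.674 -0.079 0.734
  outer loop
   vertex 0.7 3.5 4.0
   vertex 0.3 3.2 3.6
   vertex 1.2 1.1 4.2
  endloop
 endfacet
 facet normal -0.593 0.805 -0.012
  outer loop
   vertex 0.7 3.5 4.0
   vertex 1.7 4.2 1.5
   vertex 0.3 3.2 3.6
  endloop
 endfacet
 facet normal 0.012 0.962 0.274
  outer loop
   vertex 0.7 3.5 4.0
   vertex 4.0 3.6 3.5
   vertex 1.7 4.2 1.5
  endloop
 endfacet
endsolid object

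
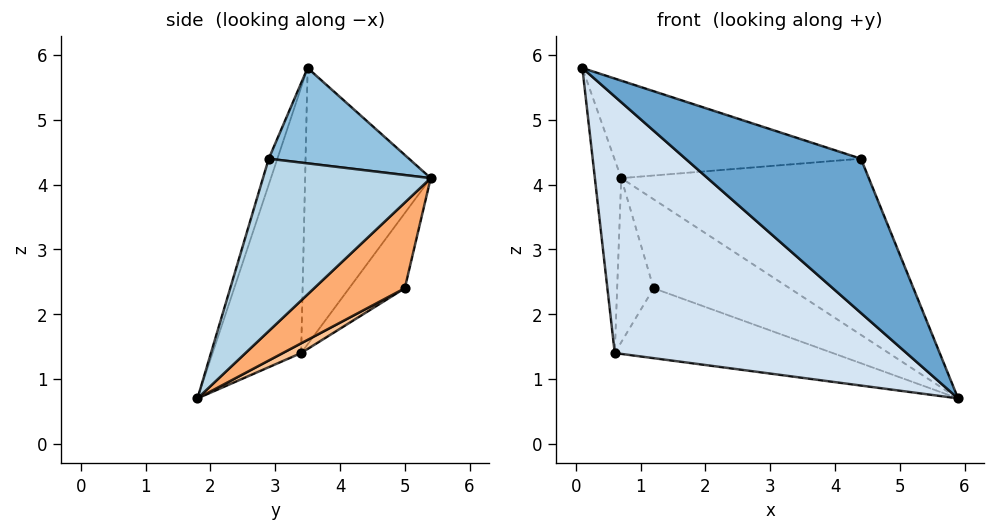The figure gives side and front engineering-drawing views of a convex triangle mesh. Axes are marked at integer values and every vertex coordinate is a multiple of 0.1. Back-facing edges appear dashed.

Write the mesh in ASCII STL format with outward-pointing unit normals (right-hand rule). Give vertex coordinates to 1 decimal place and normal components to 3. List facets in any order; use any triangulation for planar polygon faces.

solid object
 facet normal -0.047 -0.963 0.267
  outer loop
   vertex 4.4 2.9 4.4
   vertex 0.1 3.5 5.8
   vertex 5.9 1.8 0.7
  endloop
 endfacet
 facet normal 0.325 0.572 0.753
  outer loop
   vertex 4.4 2.9 4.4
   vertex 0.7 5.4 4.1
   vertex 0.1 3.5 5.8
  endloop
 endfacet
 facet normal 0.561 0.828 -0.019
  outer loop
   vertex 4.4 2.9 4.4
   vertex 5.9 1.8 0.7
   vertex 0.7 5.4 4.1
  endloop
 endfacet
 facet normal -0.290 -0.957 -0.011
  outer loop
   vertex 0.6 3.4 1.4
   vertex 5.9 1.8 0.7
   vertex 0.1 3.5 5.8
  endloop
 endfacet
 facet normal -0.972 0.204 -0.115
  outer loop
   vertex 0.6 3.4 1.4
   vertex 0.1 3.5 5.8
   vertex 0.7 5.4 4.1
  endloop
 endfacet
 facet normal 0.554 0.832 -0.033
  outer loop
   vertex 1.2 5.0 2.4
   vertex 0.7 5.4 4.1
   vertex 5.9 1.8 0.7
  endloop
 endfacet
 facet normal 0.043 0.518 -0.854
  outer loop
   vertex 1.2 5.0 2.4
   vertex 5.9 1.8 0.7
   vertex 0.6 3.4 1.4
  endloop
 endfacet
 facet normal -0.783 0.513 -0.351
  outer loop
   vertex 1.2 5.0 2.4
   vertex 0.6 3.4 1.4
   vertex 0.7 5.4 4.1
  endloop
 endfacet
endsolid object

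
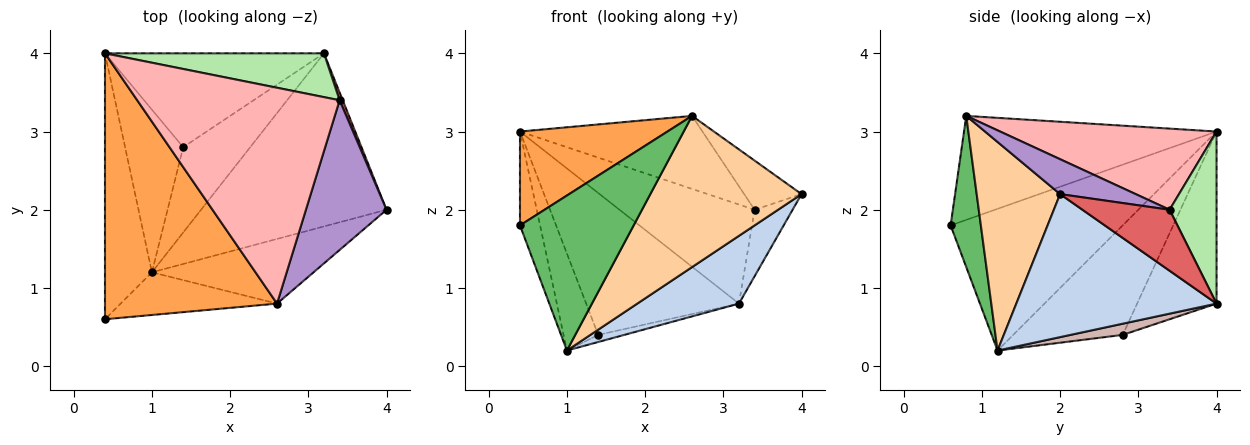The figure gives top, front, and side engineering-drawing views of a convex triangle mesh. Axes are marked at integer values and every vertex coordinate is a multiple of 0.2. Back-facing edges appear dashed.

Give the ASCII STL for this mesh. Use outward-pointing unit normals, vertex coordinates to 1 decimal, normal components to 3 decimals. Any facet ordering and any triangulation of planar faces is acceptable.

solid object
 facet normal -0.944 0.110 -0.312
  outer loop
   vertex 1.0 1.2 0.2
   vertex 0.4 0.6 1.8
   vertex 0.4 4.0 3.0
  endloop
 endfacet
 facet normal 0.583 -0.296 -0.756
  outer loop
   vertex 3.2 4.0 0.8
   vertex 4.0 2.0 2.2
   vertex 1.0 1.2 0.2
  endloop
 endfacet
 facet normal -0.495 -0.289 0.819
  outer loop
   vertex 2.6 0.8 3.2
   vertex 0.4 4.0 3.0
   vertex 0.4 0.6 1.8
  endloop
 endfacet
 facet normal 0.452 -0.820 -0.351
  outer loop
   vertex 2.6 0.8 3.2
   vertex 1.0 1.2 0.2
   vertex 4.0 2.0 2.2
  endloop
 endfacet
 facet normal 0.248 -0.934 -0.257
  outer loop
   vertex 2.6 0.8 3.2
   vertex 0.4 0.6 1.8
   vertex 1.0 1.2 0.2
  endloop
 endfacet
 facet normal 0.303 0.872 0.385
  outer loop
   vertex 3.4 3.4 2.0
   vertex 3.2 4.0 0.8
   vertex 0.4 4.0 3.0
  endloop
 endfacet
 facet normal 0.916 0.399 0.047
  outer loop
   vertex 3.4 3.4 2.0
   vertex 4.0 2.0 2.2
   vertex 3.2 4.0 0.8
  endloop
 endfacet
 facet normal 0.355 0.299 0.886
  outer loop
   vertex 3.4 3.4 2.0
   vertex 0.4 4.0 3.0
   vertex 2.6 0.8 3.2
  endloop
 endfacet
 facet normal 0.380 0.289 0.879
  outer loop
   vertex 3.4 3.4 2.0
   vertex 2.6 0.8 3.2
   vertex 4.0 2.0 2.2
  endloop
 endfacet
 facet normal -0.851 0.269 -0.451
  outer loop
   vertex 1.4 2.8 0.4
   vertex 1.0 1.2 0.2
   vertex 0.4 4.0 3.0
  endloop
 endfacet
 facet normal -0.398 0.765 -0.506
  outer loop
   vertex 1.4 2.8 0.4
   vertex 0.4 4.0 3.0
   vertex 3.2 4.0 0.8
  endloop
 endfacet
 facet normal 0.164 0.082 -0.983
  outer loop
   vertex 1.4 2.8 0.4
   vertex 3.2 4.0 0.8
   vertex 1.0 1.2 0.2
  endloop
 endfacet
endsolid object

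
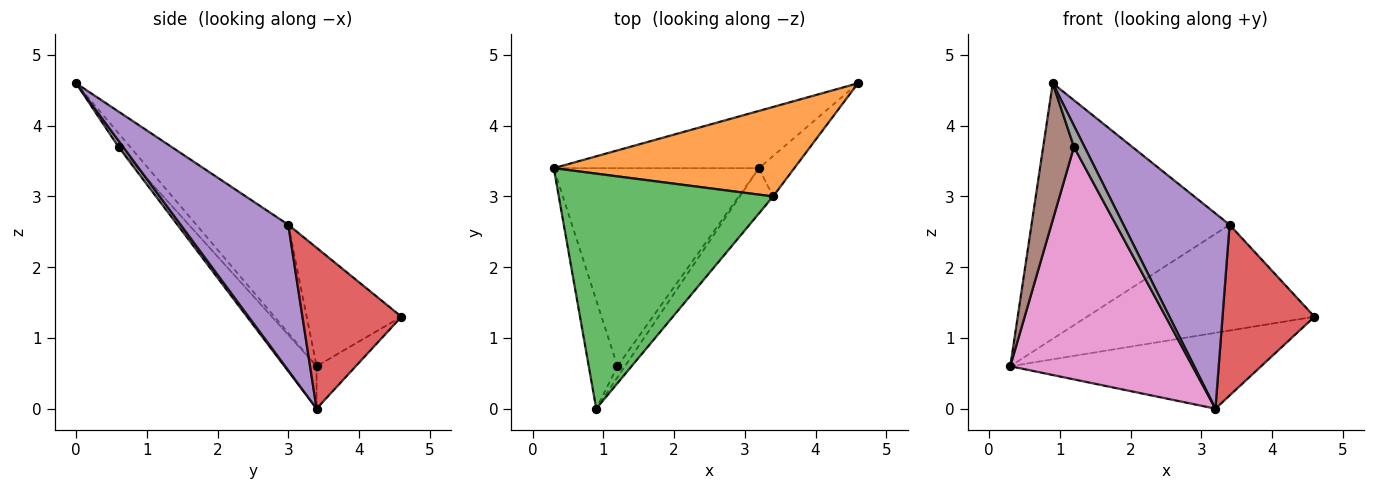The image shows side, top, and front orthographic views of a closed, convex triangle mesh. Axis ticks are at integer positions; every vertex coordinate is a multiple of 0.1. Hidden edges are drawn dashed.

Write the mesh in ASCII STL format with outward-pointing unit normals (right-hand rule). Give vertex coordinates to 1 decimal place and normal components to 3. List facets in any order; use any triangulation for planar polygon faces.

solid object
 facet normal -0.124 0.792 -0.598
  outer loop
   vertex 3.2 3.4 0.0
   vertex 0.3 3.4 0.6
   vertex 4.6 4.6 1.3
  endloop
 endfacet
 facet normal -0.303 0.727 0.615
  outer loop
   vertex 3.4 3.0 2.6
   vertex 4.6 4.6 1.3
   vertex 0.3 3.4 0.6
  endloop
 endfacet
 facet normal -0.323 0.697 0.641
  outer loop
   vertex 3.4 3.0 2.6
   vertex 0.3 3.4 0.6
   vertex 0.9 0.0 4.6
  endloop
 endfacet
 facet normal 0.723 -0.672 -0.159
  outer loop
   vertex 3.4 3.0 2.6
   vertex 3.2 3.4 0.0
   vertex 4.6 4.6 1.3
  endloop
 endfacet
 facet normal 0.703 -0.693 -0.161
  outer loop
   vertex 3.4 3.0 2.6
   vertex 0.9 0.0 4.6
   vertex 3.2 3.4 0.0
  endloop
 endfacet
 facet normal -0.285 -0.751 -0.596
  outer loop
   vertex 1.2 0.6 3.7
   vertex 0.9 0.0 4.6
   vertex 0.3 3.4 0.6
  endloop
 endfacet
 facet normal -0.133 -0.754 -0.643
  outer loop
   vertex 1.2 0.6 3.7
   vertex 0.3 3.4 0.6
   vertex 3.2 3.4 0.0
  endloop
 endfacet
 facet normal 0.360 -0.827 -0.432
  outer loop
   vertex 1.2 0.6 3.7
   vertex 3.2 3.4 0.0
   vertex 0.9 0.0 4.6
  endloop
 endfacet
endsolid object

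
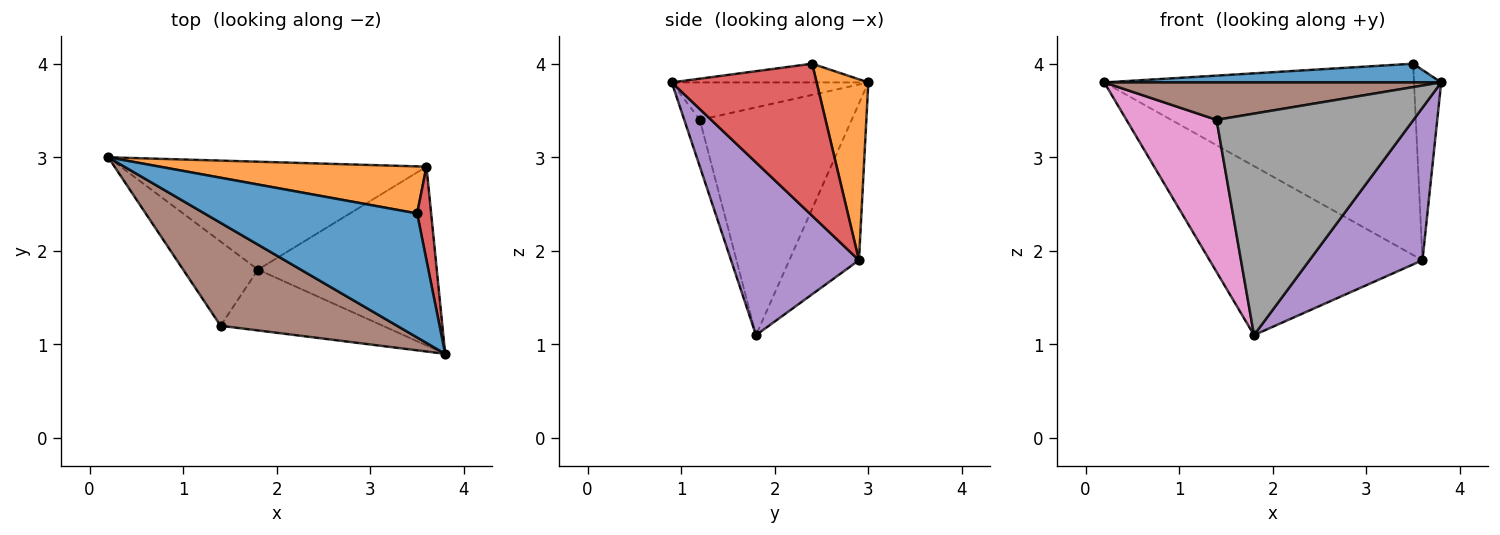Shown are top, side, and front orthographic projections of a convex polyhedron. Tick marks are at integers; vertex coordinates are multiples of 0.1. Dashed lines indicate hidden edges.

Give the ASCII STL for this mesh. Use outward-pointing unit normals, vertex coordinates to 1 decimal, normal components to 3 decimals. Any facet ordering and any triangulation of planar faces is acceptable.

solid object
 facet normal -0.087 -0.149 0.985
  outer loop
   vertex 3.5 2.4 4.0
   vertex 0.2 3.0 3.8
   vertex 3.8 0.9 3.8
  endloop
 endfacet
 facet normal 0.160 0.959 0.236
  outer loop
   vertex 3.6 2.9 1.9
   vertex 0.2 3.0 3.8
   vertex 3.5 2.4 4.0
  endloop
 endfacet
 facet normal -0.266 0.813 -0.519
  outer loop
   vertex 3.6 2.9 1.9
   vertex 1.8 1.8 1.1
   vertex 0.2 3.0 3.8
  endloop
 endfacet
 facet normal 0.979 0.184 0.090
  outer loop
   vertex 3.6 2.9 1.9
   vertex 3.5 2.4 4.0
   vertex 3.8 0.9 3.8
  endloop
 endfacet
 facet normal 0.592 -0.523 -0.613
  outer loop
   vertex 3.6 2.9 1.9
   vertex 3.8 0.9 3.8
   vertex 1.8 1.8 1.1
  endloop
 endfacet
 facet normal -0.196 -0.335 0.922
  outer loop
   vertex 1.4 1.2 3.4
   vertex 3.8 0.9 3.8
   vertex 0.2 3.0 3.8
  endloop
 endfacet
 facet normal -0.827 -0.491 -0.272
  outer loop
   vertex 1.4 1.2 3.4
   vertex 0.2 3.0 3.8
   vertex 1.8 1.8 1.1
  endloop
 endfacet
 facet normal -0.076 -0.961 -0.264
  outer loop
   vertex 1.4 1.2 3.4
   vertex 1.8 1.8 1.1
   vertex 3.8 0.9 3.8
  endloop
 endfacet
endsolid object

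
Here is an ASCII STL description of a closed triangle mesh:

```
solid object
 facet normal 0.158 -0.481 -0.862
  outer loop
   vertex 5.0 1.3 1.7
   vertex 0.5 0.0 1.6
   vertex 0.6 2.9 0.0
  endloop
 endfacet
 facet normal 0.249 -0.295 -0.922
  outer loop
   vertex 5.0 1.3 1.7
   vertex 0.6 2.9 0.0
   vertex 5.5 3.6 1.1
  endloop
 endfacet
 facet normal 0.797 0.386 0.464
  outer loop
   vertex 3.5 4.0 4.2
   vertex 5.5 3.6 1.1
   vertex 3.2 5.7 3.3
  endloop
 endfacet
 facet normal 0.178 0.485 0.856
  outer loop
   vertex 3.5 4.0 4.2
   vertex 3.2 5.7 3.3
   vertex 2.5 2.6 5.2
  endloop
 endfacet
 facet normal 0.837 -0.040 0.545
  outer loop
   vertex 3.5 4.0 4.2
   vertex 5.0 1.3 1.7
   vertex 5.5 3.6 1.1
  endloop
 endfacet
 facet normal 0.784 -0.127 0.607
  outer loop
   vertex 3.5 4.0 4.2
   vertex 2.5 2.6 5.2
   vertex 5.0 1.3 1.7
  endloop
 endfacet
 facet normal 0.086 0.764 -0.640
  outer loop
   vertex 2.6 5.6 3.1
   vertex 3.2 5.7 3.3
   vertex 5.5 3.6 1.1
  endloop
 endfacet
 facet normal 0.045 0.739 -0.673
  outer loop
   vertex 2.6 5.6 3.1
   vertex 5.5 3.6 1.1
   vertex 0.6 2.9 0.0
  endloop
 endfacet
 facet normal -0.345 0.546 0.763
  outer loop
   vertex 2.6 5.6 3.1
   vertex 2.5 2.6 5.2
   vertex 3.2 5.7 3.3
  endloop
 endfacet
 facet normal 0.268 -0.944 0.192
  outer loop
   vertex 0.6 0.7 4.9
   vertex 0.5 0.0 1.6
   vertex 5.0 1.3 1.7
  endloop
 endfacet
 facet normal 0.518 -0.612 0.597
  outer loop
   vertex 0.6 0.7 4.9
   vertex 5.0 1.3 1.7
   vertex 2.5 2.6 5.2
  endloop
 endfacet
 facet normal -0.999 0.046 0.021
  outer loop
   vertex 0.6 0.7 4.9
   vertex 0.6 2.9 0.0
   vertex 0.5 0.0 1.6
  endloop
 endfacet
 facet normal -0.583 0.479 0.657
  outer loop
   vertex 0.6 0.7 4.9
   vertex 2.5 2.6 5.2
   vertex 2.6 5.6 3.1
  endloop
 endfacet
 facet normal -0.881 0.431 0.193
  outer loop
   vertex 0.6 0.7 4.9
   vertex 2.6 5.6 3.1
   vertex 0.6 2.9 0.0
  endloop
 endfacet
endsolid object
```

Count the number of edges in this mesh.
21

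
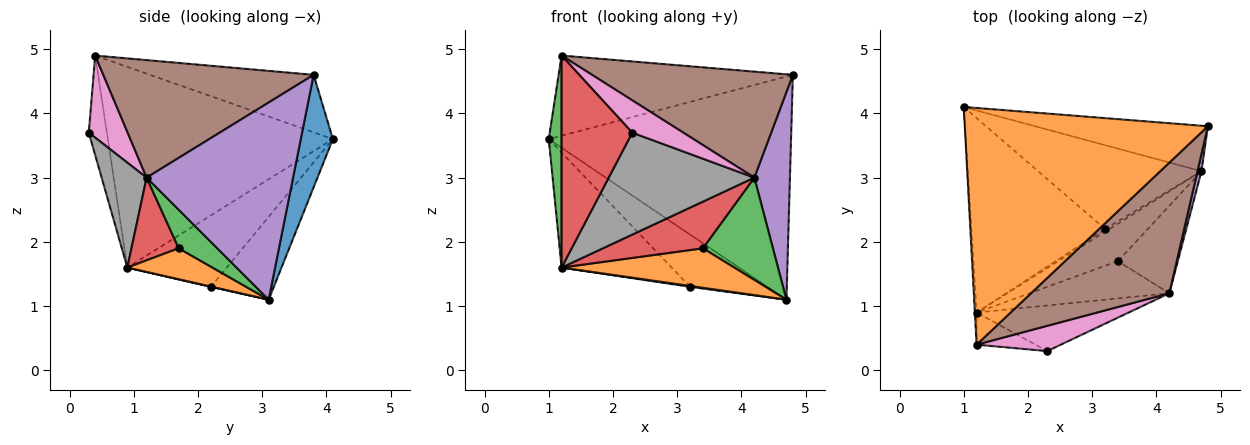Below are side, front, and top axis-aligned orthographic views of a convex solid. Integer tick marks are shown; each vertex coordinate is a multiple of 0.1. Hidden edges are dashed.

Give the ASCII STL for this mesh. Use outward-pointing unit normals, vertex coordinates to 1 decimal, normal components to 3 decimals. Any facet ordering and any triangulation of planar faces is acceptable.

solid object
 facet normal 0.129 0.972 -0.198
  outer loop
   vertex 4.7 3.1 1.1
   vertex 1.0 4.1 3.6
   vertex 4.8 3.8 4.6
  endloop
 endfacet
 facet normal -0.219 0.313 0.924
  outer loop
   vertex 1.2 0.4 4.9
   vertex 4.8 3.8 4.6
   vertex 1.0 4.1 3.6
  endloop
 endfacet
 facet normal -0.998 -0.057 -0.009
  outer loop
   vertex 1.2 0.4 4.9
   vertex 1.0 4.1 3.6
   vertex 1.2 0.9 1.6
  endloop
 endfacet
 facet normal -0.246 -0.958 -0.145
  outer loop
   vertex 1.2 0.4 4.9
   vertex 1.2 0.9 1.6
   vertex 2.3 0.3 3.7
  endloop
 endfacet
 facet normal 0.972 -0.236 0.019
  outer loop
   vertex 4.2 1.2 3.0
   vertex 4.7 3.1 1.1
   vertex 4.8 3.8 4.6
  endloop
 endfacet
 facet normal 0.551 -0.526 0.648
  outer loop
   vertex 4.2 1.2 3.0
   vertex 4.8 3.8 4.6
   vertex 1.2 0.4 4.9
  endloop
 endfacet
 facet normal 0.515 -0.676 0.528
  outer loop
   vertex 4.2 1.2 3.0
   vertex 1.2 0.4 4.9
   vertex 2.3 0.3 3.7
  endloop
 endfacet
 facet normal 0.271 -0.879 -0.393
  outer loop
   vertex 4.2 1.2 3.0
   vertex 2.3 0.3 3.7
   vertex 1.2 0.9 1.6
  endloop
 endfacet
 facet normal -0.395 0.486 -0.780
  outer loop
   vertex 3.2 2.2 1.3
   vertex 1.0 4.1 3.6
   vertex 4.7 3.1 1.1
  endloop
 endfacet
 facet normal -0.418 0.463 -0.782
  outer loop
   vertex 3.2 2.2 1.3
   vertex 1.2 0.9 1.6
   vertex 1.0 4.1 3.6
  endloop
 endfacet
 facet normal 0.063 -0.316 -0.947
  outer loop
   vertex 3.2 2.2 1.3
   vertex 4.7 3.1 1.1
   vertex 1.2 0.9 1.6
  endloop
 endfacet
 facet normal 0.337 -0.683 -0.648
  outer loop
   vertex 3.4 1.7 1.9
   vertex 1.2 0.9 1.6
   vertex 4.7 3.1 1.1
  endloop
 endfacet
 facet normal 0.386 -0.701 -0.599
  outer loop
   vertex 3.4 1.7 1.9
   vertex 4.7 3.1 1.1
   vertex 4.2 1.2 3.0
  endloop
 endfacet
 facet normal 0.346 -0.733 -0.585
  outer loop
   vertex 3.4 1.7 1.9
   vertex 4.2 1.2 3.0
   vertex 1.2 0.9 1.6
  endloop
 endfacet
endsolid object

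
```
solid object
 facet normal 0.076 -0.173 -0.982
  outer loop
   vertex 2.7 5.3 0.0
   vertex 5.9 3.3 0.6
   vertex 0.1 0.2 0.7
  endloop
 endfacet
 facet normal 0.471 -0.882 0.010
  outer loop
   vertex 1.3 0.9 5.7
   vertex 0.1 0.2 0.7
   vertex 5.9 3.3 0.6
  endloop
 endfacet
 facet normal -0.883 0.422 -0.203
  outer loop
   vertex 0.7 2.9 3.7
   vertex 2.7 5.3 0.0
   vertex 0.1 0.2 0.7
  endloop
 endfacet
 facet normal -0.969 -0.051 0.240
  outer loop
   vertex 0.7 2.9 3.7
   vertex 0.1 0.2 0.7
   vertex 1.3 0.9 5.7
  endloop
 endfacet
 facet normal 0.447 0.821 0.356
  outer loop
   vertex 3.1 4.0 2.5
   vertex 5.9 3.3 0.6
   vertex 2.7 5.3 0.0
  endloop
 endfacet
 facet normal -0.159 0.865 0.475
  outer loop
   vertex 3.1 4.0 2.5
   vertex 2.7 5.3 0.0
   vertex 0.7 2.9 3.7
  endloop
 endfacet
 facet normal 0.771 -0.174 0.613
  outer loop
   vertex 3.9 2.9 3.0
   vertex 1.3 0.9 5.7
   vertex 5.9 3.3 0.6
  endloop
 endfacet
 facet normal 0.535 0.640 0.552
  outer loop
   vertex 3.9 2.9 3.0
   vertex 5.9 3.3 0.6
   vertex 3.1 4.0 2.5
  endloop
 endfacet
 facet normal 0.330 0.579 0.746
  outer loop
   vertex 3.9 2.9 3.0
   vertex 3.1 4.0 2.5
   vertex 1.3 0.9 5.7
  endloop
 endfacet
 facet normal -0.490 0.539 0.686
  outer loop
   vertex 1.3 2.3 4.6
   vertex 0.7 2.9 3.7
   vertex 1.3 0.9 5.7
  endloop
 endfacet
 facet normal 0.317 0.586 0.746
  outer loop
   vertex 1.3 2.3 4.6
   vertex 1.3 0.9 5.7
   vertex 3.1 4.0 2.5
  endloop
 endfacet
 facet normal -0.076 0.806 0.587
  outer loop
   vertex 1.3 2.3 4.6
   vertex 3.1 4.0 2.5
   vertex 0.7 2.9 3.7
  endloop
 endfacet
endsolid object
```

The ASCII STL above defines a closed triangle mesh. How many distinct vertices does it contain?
8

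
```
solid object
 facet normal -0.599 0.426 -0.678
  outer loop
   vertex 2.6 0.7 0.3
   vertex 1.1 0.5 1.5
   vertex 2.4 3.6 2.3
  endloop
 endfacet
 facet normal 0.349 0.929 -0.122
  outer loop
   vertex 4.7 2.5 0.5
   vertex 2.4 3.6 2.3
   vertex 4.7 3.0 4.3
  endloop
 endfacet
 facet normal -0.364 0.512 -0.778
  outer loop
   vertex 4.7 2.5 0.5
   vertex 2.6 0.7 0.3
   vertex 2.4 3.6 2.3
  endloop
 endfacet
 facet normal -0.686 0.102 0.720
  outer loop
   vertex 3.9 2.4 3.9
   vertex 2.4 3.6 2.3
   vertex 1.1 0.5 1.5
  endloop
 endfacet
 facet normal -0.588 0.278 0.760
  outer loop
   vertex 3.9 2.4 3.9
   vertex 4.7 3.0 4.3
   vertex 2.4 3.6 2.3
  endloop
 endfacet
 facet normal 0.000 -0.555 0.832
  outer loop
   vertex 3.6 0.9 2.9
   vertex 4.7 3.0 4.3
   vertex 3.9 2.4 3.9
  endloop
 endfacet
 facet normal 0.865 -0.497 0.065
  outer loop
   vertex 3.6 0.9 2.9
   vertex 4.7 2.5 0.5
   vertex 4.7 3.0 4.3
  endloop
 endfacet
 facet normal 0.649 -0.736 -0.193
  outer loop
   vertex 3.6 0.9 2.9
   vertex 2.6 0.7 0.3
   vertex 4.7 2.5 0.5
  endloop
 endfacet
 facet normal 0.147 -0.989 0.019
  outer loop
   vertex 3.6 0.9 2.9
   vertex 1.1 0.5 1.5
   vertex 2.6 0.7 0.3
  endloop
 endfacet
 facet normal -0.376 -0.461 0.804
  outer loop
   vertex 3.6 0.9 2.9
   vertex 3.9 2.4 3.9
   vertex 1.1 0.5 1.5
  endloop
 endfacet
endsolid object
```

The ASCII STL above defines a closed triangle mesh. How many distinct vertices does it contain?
7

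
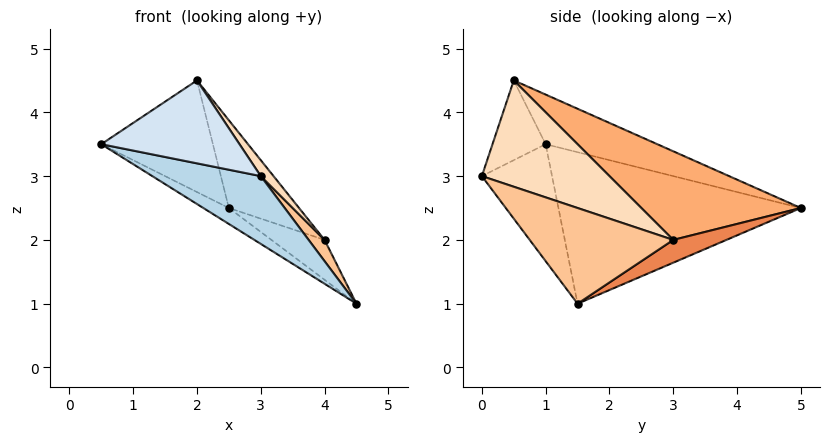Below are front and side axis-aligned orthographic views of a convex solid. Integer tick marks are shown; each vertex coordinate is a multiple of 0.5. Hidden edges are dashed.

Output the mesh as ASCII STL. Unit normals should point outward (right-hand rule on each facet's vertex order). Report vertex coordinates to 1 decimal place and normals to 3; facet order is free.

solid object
 facet normal -0.534 0.056 -0.843
  outer loop
   vertex 2.5 5.0 2.5
   vertex 4.5 1.5 1.0
   vertex 0.5 1.0 3.5
  endloop
 endfacet
 facet normal -0.408 0.408 0.816
  outer loop
   vertex 2.0 0.5 4.5
   vertex 2.5 5.0 2.5
   vertex 0.5 1.0 3.5
  endloop
 endfacet
 facet normal -0.377 -0.583 -0.720
  outer loop
   vertex 3.0 0.0 3.0
   vertex 0.5 1.0 3.5
   vertex 4.5 1.5 1.0
  endloop
 endfacet
 facet normal -0.358 -0.931 0.072
  outer loop
   vertex 3.0 0.0 3.0
   vertex 2.0 0.5 4.5
   vertex 0.5 1.0 3.5
  endloop
 endfacet
 facet normal 0.577 0.577 -0.577
  outer loop
   vertex 4.0 3.0 2.0
   vertex 4.5 1.5 1.0
   vertex 2.5 5.0 2.5
  endloop
 endfacet
 facet normal 0.605 0.266 0.750
  outer loop
   vertex 4.0 3.0 2.0
   vertex 2.5 5.0 2.5
   vertex 2.0 0.5 4.5
  endloop
 endfacet
 facet normal 0.829 -0.092 0.552
  outer loop
   vertex 4.0 3.0 2.0
   vertex 3.0 0.0 3.0
   vertex 4.5 1.5 1.0
  endloop
 endfacet
 facet normal 0.816 -0.082 0.572
  outer loop
   vertex 4.0 3.0 2.0
   vertex 2.0 0.5 4.5
   vertex 3.0 0.0 3.0
  endloop
 endfacet
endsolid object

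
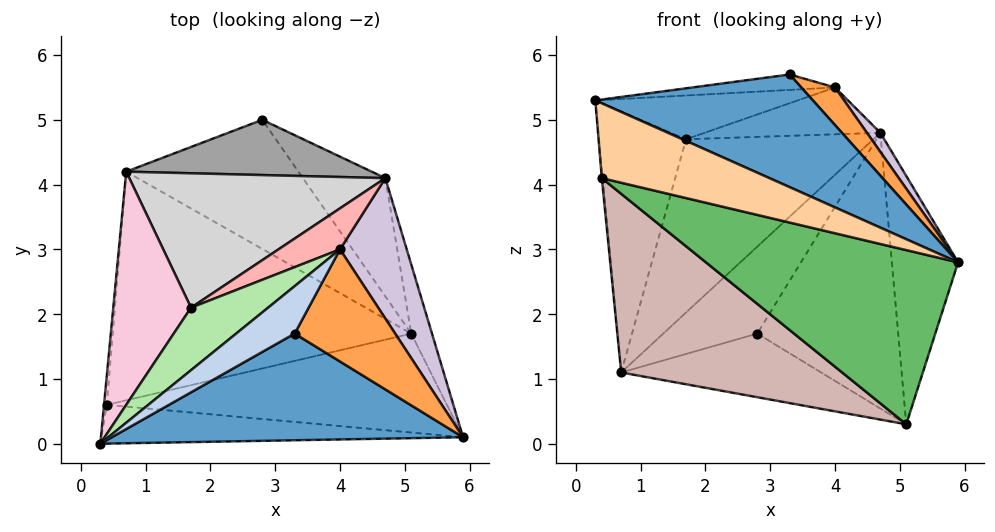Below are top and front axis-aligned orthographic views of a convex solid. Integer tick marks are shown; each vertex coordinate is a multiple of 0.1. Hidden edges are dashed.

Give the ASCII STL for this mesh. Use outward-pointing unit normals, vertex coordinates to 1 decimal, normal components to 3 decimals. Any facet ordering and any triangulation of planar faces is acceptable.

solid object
 facet normal 0.305 -0.692 0.655
  outer loop
   vertex 3.3 1.7 5.7
   vertex 0.3 0.0 5.3
   vertex 5.9 0.1 2.8
  endloop
 endfacet
 facet normal -0.289 0.296 0.911
  outer loop
   vertex 4.0 3.0 5.5
   vertex 0.3 0.0 5.3
   vertex 3.3 1.7 5.7
  endloop
 endfacet
 facet normal 0.653 -0.241 0.718
  outer loop
   vertex 4.0 3.0 5.5
   vertex 3.3 1.7 5.7
   vertex 5.9 0.1 2.8
  endloop
 endfacet
 facet normal -0.186 -0.873 -0.452
  outer loop
   vertex 0.4 0.6 4.1
   vertex 5.9 0.1 2.8
   vertex 0.3 0.0 5.3
  endloop
 endfacet
 facet normal -0.192 -0.853 -0.485
  outer loop
   vertex 0.4 0.6 4.1
   vertex 5.1 1.7 0.3
   vertex 5.9 0.1 2.8
  endloop
 endfacet
 facet normal -0.454 0.511 0.730
  outer loop
   vertex 1.7 2.1 4.7
   vertex 0.3 0.0 5.3
   vertex 4.0 3.0 5.5
  endloop
 endfacet
 facet normal 0.733 0.625 -0.268
  outer loop
   vertex 4.7 4.1 4.8
   vertex 5.1 1.7 0.3
   vertex 2.8 5.0 1.7
  endloop
 endfacet
 facet normal -0.464 0.667 0.584
  outer loop
   vertex 4.7 4.1 4.8
   vertex 1.7 2.1 4.7
   vertex 4.0 3.0 5.5
  endloop
 endfacet
 facet normal 0.940 0.328 -0.091
  outer loop
   vertex 4.7 4.1 4.8
   vertex 5.9 0.1 2.8
   vertex 5.1 1.7 0.3
  endloop
 endfacet
 facet normal 0.769 -0.086 0.634
  outer loop
   vertex 4.7 4.1 4.8
   vertex 4.0 3.0 5.5
   vertex 5.9 0.1 2.8
  endloop
 endfacet
 facet normal 0.088 0.440 -0.894
  outer loop
   vertex 0.7 4.2 1.1
   vertex 2.8 5.0 1.7
   vertex 5.1 1.7 0.3
  endloop
 endfacet
 facet normal -0.442 -0.552 -0.707
  outer loop
   vertex 0.7 4.2 1.1
   vertex 5.1 1.7 0.3
   vertex 0.4 0.6 4.1
  endloop
 endfacet
 facet normal -0.997 0.024 -0.071
  outer loop
   vertex 0.7 4.2 1.1
   vertex 0.4 0.6 4.1
   vertex 0.3 0.0 5.3
  endloop
 endfacet
 facet normal -0.640 0.573 0.512
  outer loop
   vertex 0.7 4.2 1.1
   vertex 0.3 0.0 5.3
   vertex 1.7 2.1 4.7
  endloop
 endfacet
 facet normal -0.429 0.763 0.484
  outer loop
   vertex 0.7 4.2 1.1
   vertex 4.7 4.1 4.8
   vertex 2.8 5.0 1.7
  endloop
 endfacet
 facet normal -0.480 0.693 0.538
  outer loop
   vertex 0.7 4.2 1.1
   vertex 1.7 2.1 4.7
   vertex 4.7 4.1 4.8
  endloop
 endfacet
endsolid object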